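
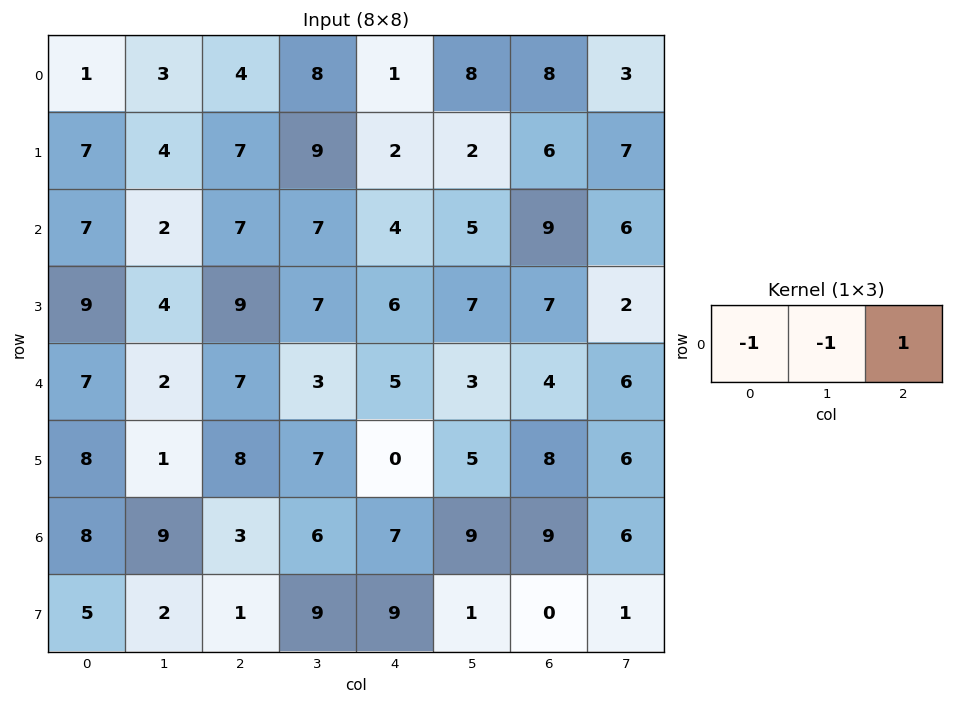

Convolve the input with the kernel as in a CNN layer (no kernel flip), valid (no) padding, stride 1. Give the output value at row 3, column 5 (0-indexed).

The receptive field on the input at this output position is [7 7 2]. Elementwise product with the kernel and sum: 7·-1 + 7·-1 + 2·1.

-12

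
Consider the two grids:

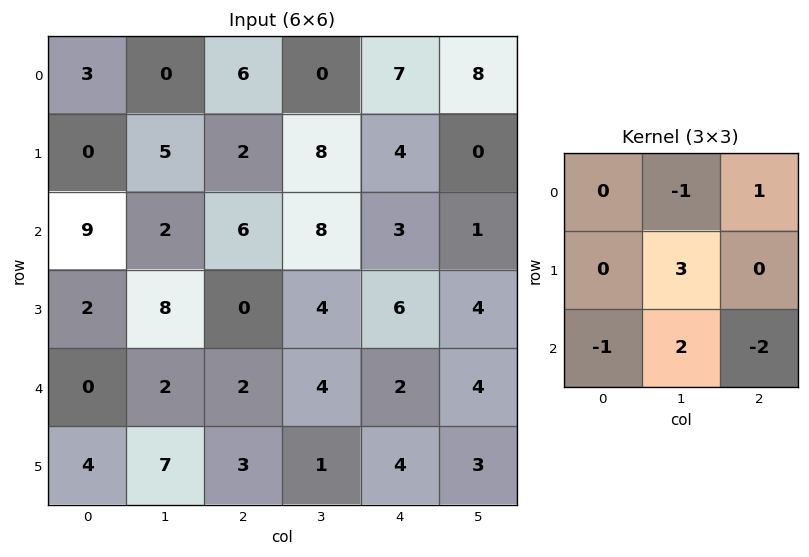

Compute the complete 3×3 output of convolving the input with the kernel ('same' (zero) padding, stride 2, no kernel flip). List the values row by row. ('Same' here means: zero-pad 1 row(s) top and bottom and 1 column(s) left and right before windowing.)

-1 1 21
20 8 5
0 7 5

Output[0,0]: The receptive field on the zero-padded input at this output position is [0 0 0 / 0 3 0 / 0 0 5]. Elementwise product with the kernel and sum: 0·-1 + 0·1 + 3·3 + 0·-1 + 0·2 + 5·-2.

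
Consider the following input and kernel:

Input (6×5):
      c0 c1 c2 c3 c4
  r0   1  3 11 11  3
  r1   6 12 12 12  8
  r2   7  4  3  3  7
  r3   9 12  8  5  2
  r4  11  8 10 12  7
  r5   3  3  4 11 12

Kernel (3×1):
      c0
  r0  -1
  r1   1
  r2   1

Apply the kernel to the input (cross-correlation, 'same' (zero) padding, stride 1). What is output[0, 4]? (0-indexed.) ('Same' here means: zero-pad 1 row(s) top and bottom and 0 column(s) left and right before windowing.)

11

The receptive field on the zero-padded input at this output position is [0 / 3 / 8]. Elementwise product with the kernel and sum: 0·-1 + 3·1 + 8·1.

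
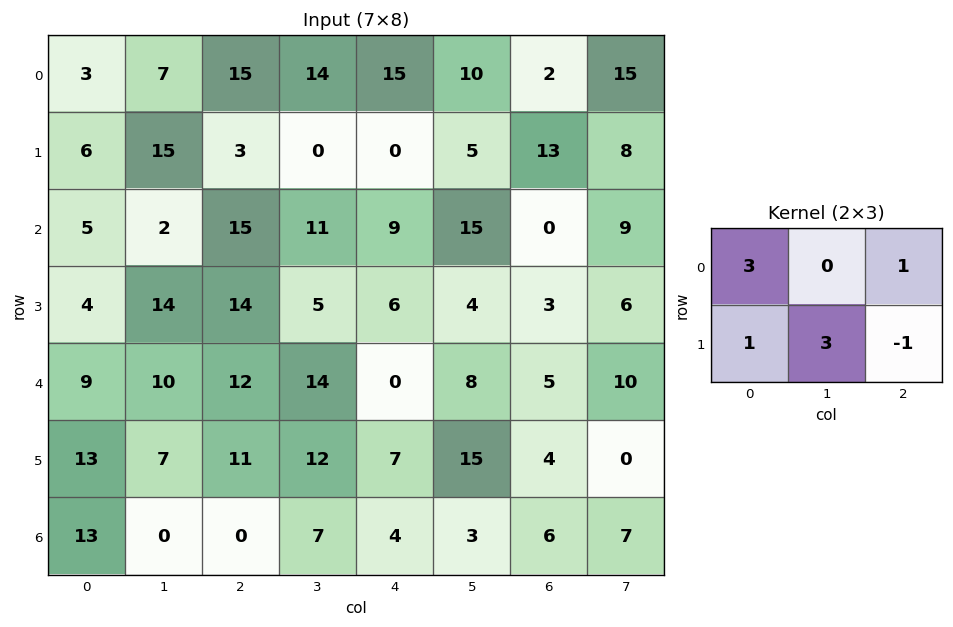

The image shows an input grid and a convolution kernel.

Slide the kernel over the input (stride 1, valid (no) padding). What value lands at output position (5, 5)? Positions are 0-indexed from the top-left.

The receptive field on the input at this output position is [15 4 0 / 3 6 7]. Elementwise product with the kernel and sum: 15·3 + 0·1 + 3·1 + 6·3 + 7·-1.

59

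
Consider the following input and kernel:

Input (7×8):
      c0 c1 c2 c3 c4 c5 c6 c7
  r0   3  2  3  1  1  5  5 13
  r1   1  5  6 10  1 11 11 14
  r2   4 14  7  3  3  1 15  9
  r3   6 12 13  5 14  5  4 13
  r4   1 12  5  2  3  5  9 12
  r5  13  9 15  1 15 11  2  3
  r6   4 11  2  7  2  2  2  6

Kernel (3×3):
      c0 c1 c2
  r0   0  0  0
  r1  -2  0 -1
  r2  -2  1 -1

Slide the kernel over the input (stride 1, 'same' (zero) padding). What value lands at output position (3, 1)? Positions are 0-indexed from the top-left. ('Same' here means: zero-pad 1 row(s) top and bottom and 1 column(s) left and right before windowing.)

-20

The receptive field on the zero-padded input at this output position is [4 14 7 / 6 12 13 / 1 12 5]. Elementwise product with the kernel and sum: 6·-2 + 13·-1 + 1·-2 + 12·1 + 5·-1.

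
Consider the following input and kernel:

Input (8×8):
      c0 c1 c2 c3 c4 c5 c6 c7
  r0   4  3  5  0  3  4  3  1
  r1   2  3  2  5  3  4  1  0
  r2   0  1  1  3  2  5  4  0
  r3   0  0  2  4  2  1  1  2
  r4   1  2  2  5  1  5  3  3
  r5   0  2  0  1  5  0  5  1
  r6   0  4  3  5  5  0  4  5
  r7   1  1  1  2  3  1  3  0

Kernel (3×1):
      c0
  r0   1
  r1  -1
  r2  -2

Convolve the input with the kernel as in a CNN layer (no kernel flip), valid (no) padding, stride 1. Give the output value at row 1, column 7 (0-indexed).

The receptive field on the input at this output position is [0 / 0 / 2]. Elementwise product with the kernel and sum: 0·1 + 0·-1 + 2·-2.

-4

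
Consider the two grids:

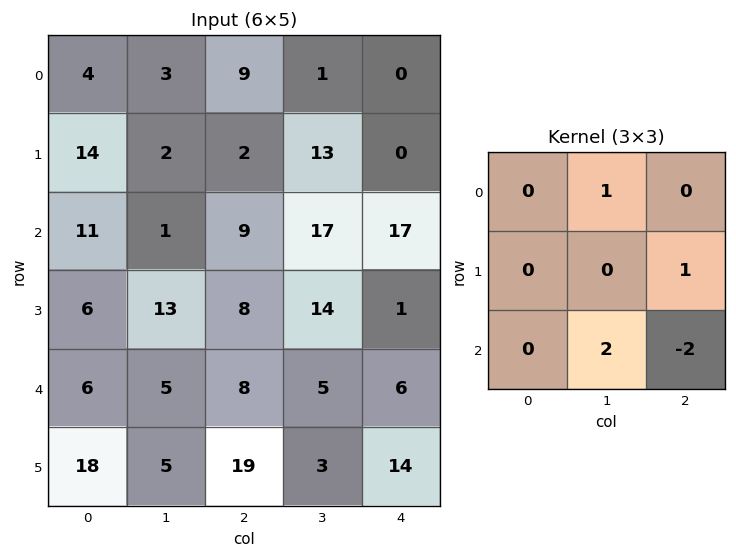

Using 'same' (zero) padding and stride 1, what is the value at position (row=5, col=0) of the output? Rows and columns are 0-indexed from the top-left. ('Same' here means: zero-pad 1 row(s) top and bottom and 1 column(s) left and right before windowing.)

The receptive field on the zero-padded input at this output position is [0 6 5 / 0 18 5 / 0 0 0]. Elementwise product with the kernel and sum: 6·1 + 5·1 + 0·2 + 0·-2.

11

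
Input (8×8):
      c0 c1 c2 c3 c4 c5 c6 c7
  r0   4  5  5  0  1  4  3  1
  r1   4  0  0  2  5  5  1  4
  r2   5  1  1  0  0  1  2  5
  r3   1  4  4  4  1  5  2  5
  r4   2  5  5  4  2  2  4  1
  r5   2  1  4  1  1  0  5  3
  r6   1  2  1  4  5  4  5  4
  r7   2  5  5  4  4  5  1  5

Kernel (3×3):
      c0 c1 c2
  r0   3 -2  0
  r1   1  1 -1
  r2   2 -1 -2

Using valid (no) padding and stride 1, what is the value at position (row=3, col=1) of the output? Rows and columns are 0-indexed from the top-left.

The receptive field on the input at this output position is [4 4 4 / 5 5 4 / 1 4 1]. Elementwise product with the kernel and sum: 4·3 + 4·-2 + 5·1 + 5·1 + 4·-1 + 1·2 + 4·-1 + 1·-2.

6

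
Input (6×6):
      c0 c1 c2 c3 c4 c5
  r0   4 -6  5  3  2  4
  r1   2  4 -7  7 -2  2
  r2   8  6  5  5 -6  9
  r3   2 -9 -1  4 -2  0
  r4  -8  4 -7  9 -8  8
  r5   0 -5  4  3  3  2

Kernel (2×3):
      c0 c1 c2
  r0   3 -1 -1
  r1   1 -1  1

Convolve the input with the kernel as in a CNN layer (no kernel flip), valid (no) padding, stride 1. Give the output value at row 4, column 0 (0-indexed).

-12

The receptive field on the input at this output position is [-8 4 -7 / 0 -5 4]. Elementwise product with the kernel and sum: -8·3 + 4·-1 + -7·-1 + 0·1 + -5·-1 + 4·1.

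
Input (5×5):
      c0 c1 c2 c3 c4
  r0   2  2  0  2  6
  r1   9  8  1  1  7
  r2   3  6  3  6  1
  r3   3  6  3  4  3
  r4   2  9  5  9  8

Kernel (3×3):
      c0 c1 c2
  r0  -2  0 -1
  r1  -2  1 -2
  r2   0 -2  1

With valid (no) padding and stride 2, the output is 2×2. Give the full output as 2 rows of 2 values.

-25 -32
-28 -25

Output[0,0]: The receptive field on the input at this output position is [2 2 0 / 9 8 1 / 3 6 3]. Elementwise product with the kernel and sum: 2·-2 + 0·-1 + 9·-2 + 8·1 + 1·-2 + 6·-2 + 3·1.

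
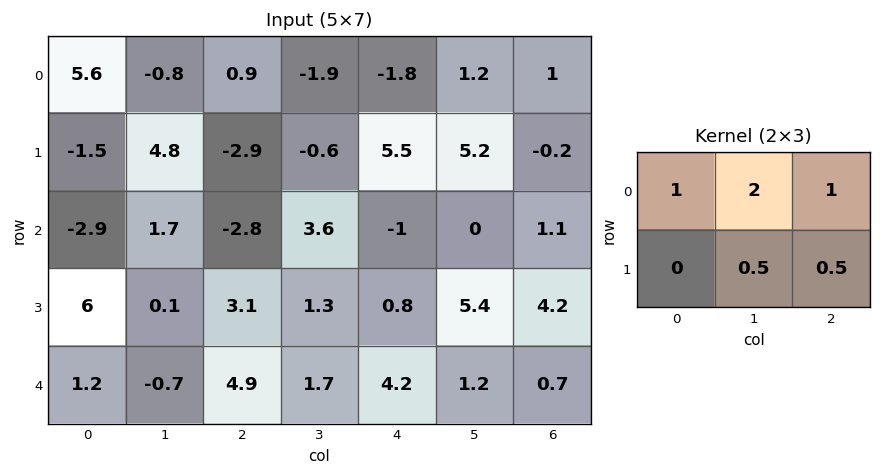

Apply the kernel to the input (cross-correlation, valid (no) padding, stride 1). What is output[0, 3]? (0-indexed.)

The receptive field on the input at this output position is [-1.9 -1.8 1.2 / -0.6 5.5 5.2]. Elementwise product with the kernel and sum: -1.9·1 + -1.8·2 + 1.2·1 + 5.5·0.5 + 5.2·0.5.

1.05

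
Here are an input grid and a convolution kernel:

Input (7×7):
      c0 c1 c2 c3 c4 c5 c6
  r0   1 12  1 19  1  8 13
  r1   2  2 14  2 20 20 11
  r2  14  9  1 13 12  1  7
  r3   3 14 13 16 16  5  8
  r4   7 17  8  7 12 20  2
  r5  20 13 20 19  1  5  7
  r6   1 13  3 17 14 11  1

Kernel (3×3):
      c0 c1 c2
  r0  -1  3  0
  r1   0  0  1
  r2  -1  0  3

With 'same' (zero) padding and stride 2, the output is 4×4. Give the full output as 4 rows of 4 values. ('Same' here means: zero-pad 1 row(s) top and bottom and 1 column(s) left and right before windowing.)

Output[0,0]: The receptive field on the zero-padded input at this output position is [0 0 0 / 0 1 12 / 0 2 2]. Elementwise product with the kernel and sum: 0·-1 + 0·3 + 12·1 + 0·-1 + 2·3.

18 23 66 -20
57 87 58 8
65 76 48 14
73 64 -5 16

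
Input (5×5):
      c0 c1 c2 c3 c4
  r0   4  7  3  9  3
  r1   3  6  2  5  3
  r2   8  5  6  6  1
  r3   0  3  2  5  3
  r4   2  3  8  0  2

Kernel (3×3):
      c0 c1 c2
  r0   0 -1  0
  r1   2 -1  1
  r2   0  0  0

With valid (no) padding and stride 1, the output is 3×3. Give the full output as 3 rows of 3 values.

-5 12 -7
11 8 2
-6 3 -4

Output[0,0]: The receptive field on the input at this output position is [4 7 3 / 3 6 2 / 8 5 6]. Elementwise product with the kernel and sum: 7·-1 + 3·2 + 6·-1 + 2·1.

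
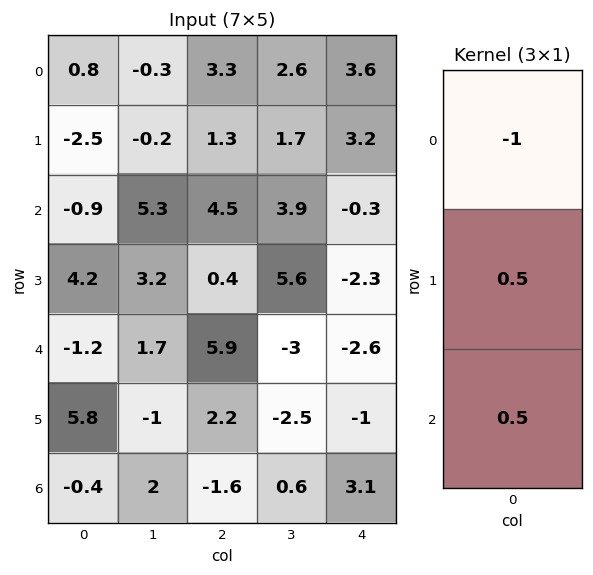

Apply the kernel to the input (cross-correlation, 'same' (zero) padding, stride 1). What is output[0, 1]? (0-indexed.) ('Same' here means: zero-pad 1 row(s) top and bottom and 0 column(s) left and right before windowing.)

The receptive field on the zero-padded input at this output position is [0 / -0.3 / -0.2]. Elementwise product with the kernel and sum: 0·-1 + -0.3·0.5 + -0.2·0.5.

-0.25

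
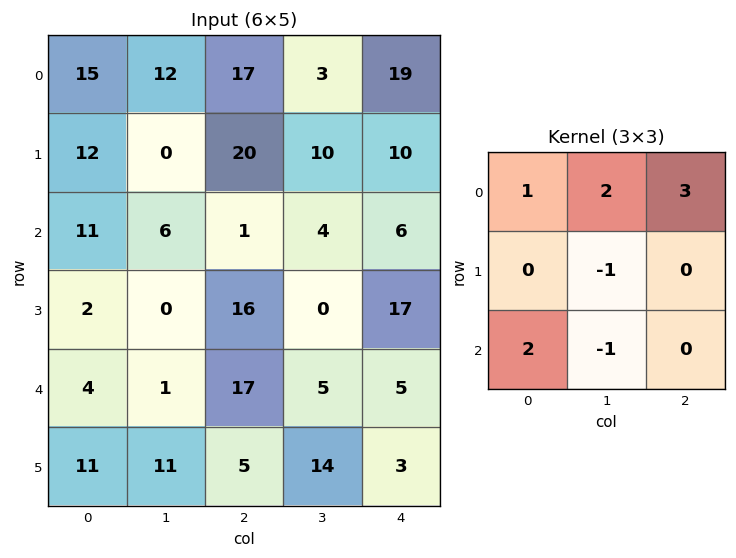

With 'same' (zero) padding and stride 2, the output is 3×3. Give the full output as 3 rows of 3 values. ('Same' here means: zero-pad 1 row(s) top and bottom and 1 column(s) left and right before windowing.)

-27 -37 -9
11 53 7
-11 32 54

Output[0,0]: The receptive field on the zero-padded input at this output position is [0 0 0 / 0 15 12 / 0 12 0]. Elementwise product with the kernel and sum: 0·1 + 0·2 + 0·3 + 15·-1 + 0·2 + 12·-1.
Output[0,1]: The receptive field on the zero-padded input at this output position is [0 0 0 / 12 17 3 / 0 20 10]. Elementwise product with the kernel and sum: 0·1 + 0·2 + 0·3 + 17·-1 + 0·2 + 20·-1.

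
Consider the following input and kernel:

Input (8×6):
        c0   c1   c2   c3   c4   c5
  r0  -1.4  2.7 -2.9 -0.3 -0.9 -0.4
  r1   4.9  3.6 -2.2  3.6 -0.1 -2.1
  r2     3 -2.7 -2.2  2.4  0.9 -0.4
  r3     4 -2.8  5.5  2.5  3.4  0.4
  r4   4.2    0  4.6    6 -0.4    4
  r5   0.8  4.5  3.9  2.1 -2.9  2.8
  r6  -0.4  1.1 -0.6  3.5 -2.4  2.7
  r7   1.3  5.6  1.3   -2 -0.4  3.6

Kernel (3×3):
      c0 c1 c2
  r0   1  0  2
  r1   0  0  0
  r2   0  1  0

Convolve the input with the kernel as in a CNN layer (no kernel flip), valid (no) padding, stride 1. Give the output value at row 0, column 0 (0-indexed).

The receptive field on the input at this output position is [-1.4 2.7 -2.9 / 4.9 3.6 -2.2 / 3 -2.7 -2.2]. Elementwise product with the kernel and sum: -1.4·1 + -2.9·2 + -2.7·1.

-9.9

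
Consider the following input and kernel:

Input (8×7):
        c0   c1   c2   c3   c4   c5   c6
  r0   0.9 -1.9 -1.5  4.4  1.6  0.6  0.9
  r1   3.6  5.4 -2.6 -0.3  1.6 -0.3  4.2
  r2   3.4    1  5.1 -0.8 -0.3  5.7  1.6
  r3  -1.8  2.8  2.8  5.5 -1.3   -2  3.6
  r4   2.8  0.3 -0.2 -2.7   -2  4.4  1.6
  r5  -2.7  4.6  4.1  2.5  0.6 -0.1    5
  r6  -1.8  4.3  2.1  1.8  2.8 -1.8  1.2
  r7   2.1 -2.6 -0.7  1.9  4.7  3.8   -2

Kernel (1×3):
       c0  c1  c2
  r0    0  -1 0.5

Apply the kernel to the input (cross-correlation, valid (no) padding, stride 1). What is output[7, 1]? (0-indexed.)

The receptive field on the input at this output position is [-2.6 -0.7 1.9]. Elementwise product with the kernel and sum: -0.7·-1 + 1.9·0.5.

1.65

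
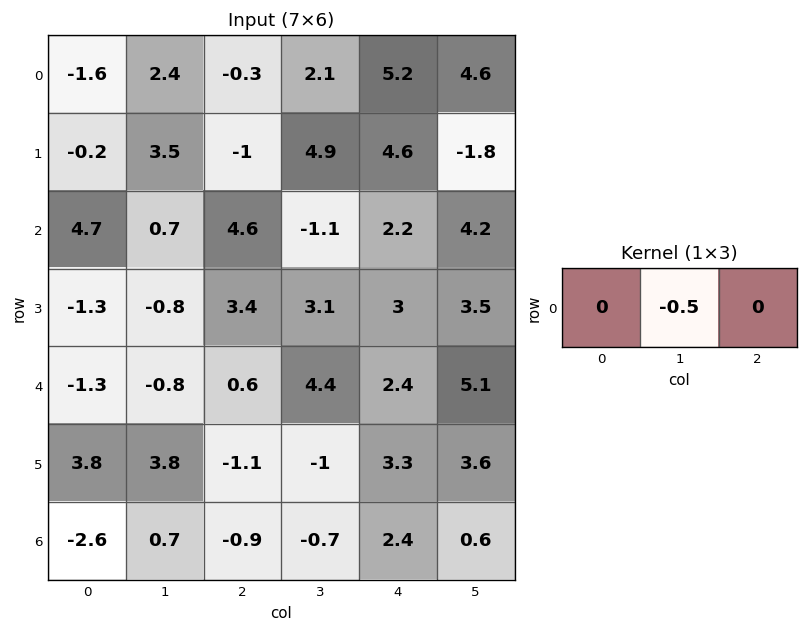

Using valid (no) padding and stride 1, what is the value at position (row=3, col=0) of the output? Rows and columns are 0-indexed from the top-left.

The receptive field on the input at this output position is [-1.3 -0.8 3.4]. Elementwise product with the kernel and sum: -0.8·-0.5.

0.4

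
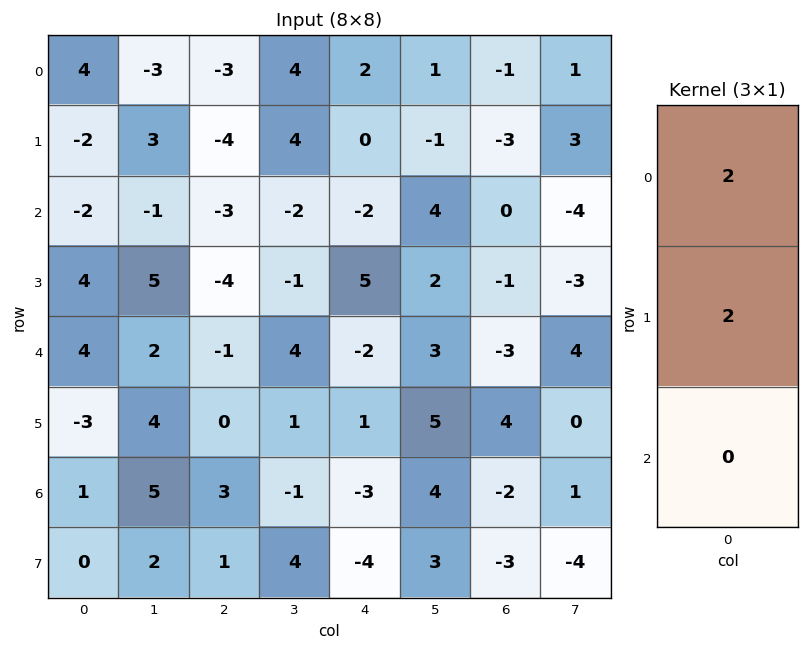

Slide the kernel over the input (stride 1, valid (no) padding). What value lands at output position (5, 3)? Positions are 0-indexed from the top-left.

0

The receptive field on the input at this output position is [1 / -1 / 4]. Elementwise product with the kernel and sum: 1·2 + -1·2.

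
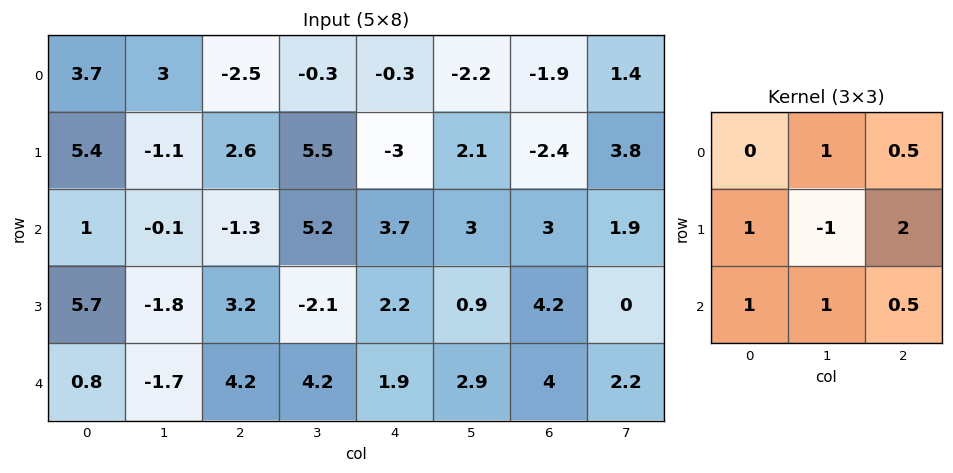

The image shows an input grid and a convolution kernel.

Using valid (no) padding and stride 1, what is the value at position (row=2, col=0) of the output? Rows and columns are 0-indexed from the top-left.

The receptive field on the input at this output position is [1 -0.1 -1.3 / 5.7 -1.8 3.2 / 0.8 -1.7 4.2]. Elementwise product with the kernel and sum: -0.1·1 + -1.3·0.5 + 5.7·1 + -1.8·-1 + 3.2·2 + 0.8·1 + -1.7·1 + 4.2·0.5.

14.35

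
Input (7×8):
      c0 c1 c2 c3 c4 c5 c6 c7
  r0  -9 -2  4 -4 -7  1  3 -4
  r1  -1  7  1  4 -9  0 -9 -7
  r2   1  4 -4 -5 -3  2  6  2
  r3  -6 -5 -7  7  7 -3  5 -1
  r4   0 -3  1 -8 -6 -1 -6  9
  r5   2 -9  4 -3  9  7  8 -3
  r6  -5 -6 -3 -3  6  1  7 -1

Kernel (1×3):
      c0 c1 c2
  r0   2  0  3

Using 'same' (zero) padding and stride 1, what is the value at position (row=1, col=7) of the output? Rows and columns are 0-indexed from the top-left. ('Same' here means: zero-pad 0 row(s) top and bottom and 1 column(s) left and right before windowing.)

The receptive field on the zero-padded input at this output position is [-9 -7 0]. Elementwise product with the kernel and sum: -9·2 + 0·3.

-18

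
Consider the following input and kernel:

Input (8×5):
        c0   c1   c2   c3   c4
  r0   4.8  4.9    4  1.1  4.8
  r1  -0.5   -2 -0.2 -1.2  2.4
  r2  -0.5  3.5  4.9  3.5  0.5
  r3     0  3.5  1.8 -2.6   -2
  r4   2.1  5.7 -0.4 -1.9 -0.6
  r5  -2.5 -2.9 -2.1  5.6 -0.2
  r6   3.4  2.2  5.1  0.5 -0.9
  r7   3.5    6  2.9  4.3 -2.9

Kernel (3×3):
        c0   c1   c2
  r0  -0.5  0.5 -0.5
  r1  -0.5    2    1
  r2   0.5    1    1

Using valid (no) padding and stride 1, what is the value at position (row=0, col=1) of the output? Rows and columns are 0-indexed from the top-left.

8.55

The receptive field on the input at this output position is [4.9 4 1.1 / -2 -0.2 -1.2 / 3.5 4.9 3.5]. Elementwise product with the kernel and sum: 4.9·-0.5 + 4·0.5 + 1.1·-0.5 + -2·-0.5 + -0.2·2 + -1.2·1 + 3.5·0.5 + 4.9·1 + 3.5·1.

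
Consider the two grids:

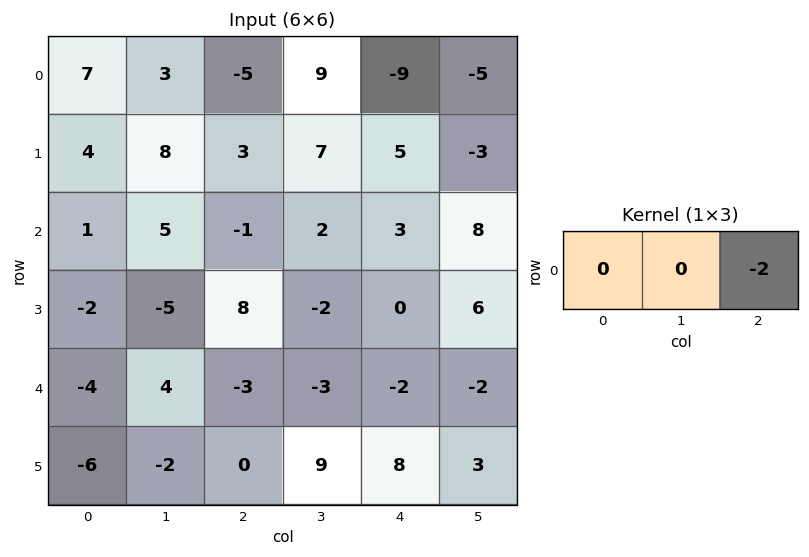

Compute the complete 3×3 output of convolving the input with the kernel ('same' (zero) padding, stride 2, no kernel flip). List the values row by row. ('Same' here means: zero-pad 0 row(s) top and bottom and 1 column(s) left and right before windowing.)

-6 -18 10
-10 -4 -16
-8 6 4

Output[0,0]: The receptive field on the zero-padded input at this output position is [0 7 3]. Elementwise product with the kernel and sum: 3·-2.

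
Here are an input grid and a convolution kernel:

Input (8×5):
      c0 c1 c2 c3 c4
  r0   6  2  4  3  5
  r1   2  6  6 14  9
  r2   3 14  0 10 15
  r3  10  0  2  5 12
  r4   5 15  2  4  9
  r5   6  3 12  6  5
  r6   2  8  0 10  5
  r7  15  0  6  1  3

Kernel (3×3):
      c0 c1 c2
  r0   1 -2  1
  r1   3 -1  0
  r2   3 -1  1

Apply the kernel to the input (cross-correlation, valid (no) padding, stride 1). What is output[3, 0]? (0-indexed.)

The receptive field on the input at this output position is [10 0 2 / 5 15 2 / 6 3 12]. Elementwise product with the kernel and sum: 10·1 + 0·-2 + 2·1 + 5·3 + 15·-1 + 6·3 + 3·-1 + 12·1.

39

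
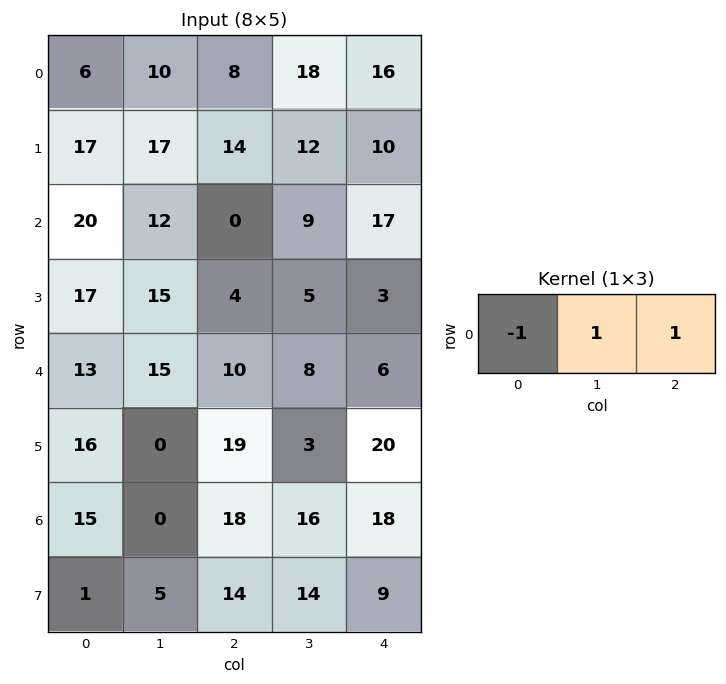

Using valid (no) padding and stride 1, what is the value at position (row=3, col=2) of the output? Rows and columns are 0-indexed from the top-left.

The receptive field on the input at this output position is [4 5 3]. Elementwise product with the kernel and sum: 4·-1 + 5·1 + 3·1.

4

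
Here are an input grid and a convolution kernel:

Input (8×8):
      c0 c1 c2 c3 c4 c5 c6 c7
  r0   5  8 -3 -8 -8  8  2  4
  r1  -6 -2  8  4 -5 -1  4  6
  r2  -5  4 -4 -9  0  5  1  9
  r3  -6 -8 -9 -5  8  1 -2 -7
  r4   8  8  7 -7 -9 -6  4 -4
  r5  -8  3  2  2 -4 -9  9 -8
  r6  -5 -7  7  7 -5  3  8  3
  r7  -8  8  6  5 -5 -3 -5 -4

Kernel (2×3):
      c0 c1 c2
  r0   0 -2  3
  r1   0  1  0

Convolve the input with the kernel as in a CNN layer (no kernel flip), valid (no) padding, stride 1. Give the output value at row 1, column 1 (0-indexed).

-8

The receptive field on the input at this output position is [-2 8 4 / 4 -4 -9]. Elementwise product with the kernel and sum: 8·-2 + 4·3 + -4·1.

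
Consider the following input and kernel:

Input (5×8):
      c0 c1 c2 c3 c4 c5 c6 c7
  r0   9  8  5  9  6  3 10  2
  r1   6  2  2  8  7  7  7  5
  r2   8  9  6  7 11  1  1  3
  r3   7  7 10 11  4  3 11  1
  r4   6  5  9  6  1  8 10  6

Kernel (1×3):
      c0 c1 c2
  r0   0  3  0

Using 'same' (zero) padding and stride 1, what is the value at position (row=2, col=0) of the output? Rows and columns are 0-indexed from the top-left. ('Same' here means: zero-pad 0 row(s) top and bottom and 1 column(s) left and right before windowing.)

24

The receptive field on the zero-padded input at this output position is [0 8 9]. Elementwise product with the kernel and sum: 8·3.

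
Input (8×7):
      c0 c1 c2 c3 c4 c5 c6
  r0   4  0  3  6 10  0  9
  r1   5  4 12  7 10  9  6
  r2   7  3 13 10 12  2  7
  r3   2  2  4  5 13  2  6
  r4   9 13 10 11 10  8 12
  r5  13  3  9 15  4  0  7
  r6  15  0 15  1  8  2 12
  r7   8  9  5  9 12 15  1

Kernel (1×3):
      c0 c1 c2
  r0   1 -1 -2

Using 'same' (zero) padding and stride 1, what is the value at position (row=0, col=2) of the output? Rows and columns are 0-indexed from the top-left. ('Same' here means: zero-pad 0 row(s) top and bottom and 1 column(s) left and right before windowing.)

The receptive field on the zero-padded input at this output position is [0 3 6]. Elementwise product with the kernel and sum: 0·1 + 3·-1 + 6·-2.

-15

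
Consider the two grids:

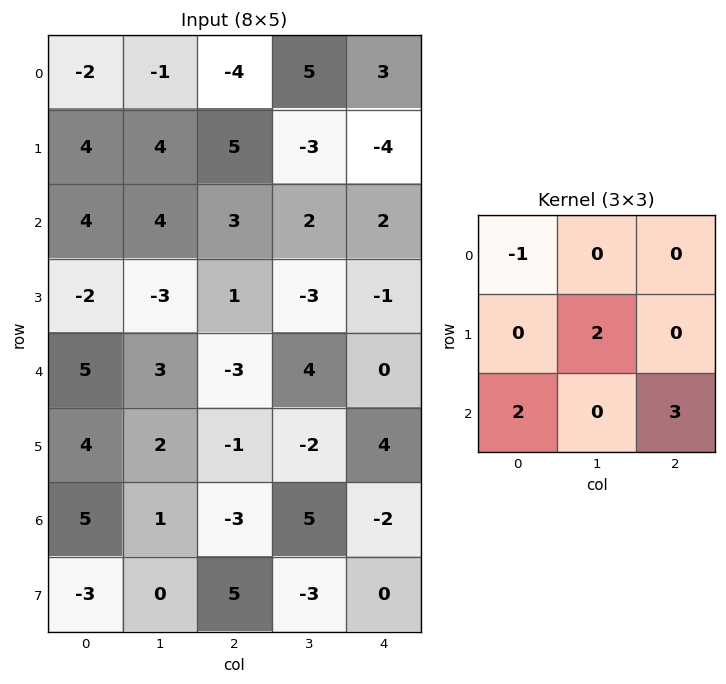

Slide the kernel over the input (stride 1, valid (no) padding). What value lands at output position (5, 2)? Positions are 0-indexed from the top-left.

21

The receptive field on the input at this output position is [-1 -2 4 / -3 5 -2 / 5 -3 0]. Elementwise product with the kernel and sum: -1·-1 + 5·2 + 5·2 + 0·3.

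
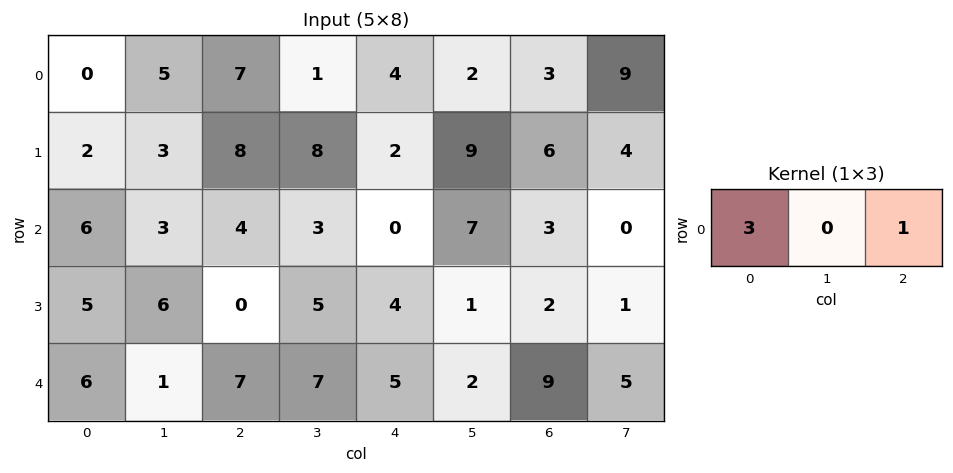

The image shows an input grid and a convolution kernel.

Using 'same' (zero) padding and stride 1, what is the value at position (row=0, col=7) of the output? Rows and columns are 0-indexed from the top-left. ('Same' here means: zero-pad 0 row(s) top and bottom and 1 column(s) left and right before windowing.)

9

The receptive field on the zero-padded input at this output position is [3 9 0]. Elementwise product with the kernel and sum: 3·3 + 0·1.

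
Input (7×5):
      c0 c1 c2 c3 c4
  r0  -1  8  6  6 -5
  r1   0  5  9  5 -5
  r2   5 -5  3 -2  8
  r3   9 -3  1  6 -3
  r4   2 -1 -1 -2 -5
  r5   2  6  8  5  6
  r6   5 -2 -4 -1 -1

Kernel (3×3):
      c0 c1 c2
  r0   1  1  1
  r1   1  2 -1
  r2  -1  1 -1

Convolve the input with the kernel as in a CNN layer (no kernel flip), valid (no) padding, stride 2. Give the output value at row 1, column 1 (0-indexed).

29

The receptive field on the input at this output position is [3 -2 8 / 1 6 -3 / -1 -2 -5]. Elementwise product with the kernel and sum: 3·1 + -2·1 + 8·1 + 1·1 + 6·2 + -3·-1 + -1·-1 + -2·1 + -5·-1.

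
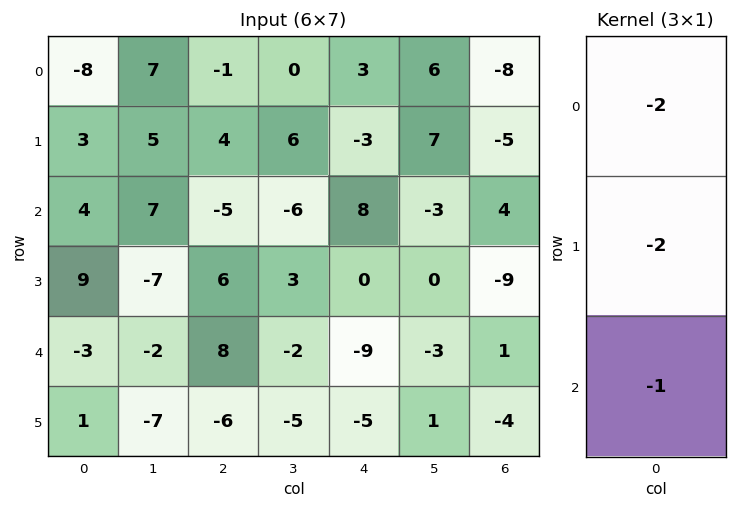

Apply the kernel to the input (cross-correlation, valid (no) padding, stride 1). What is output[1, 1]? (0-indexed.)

-17

The receptive field on the input at this output position is [5 / 7 / -7]. Elementwise product with the kernel and sum: 5·-2 + 7·-2 + -7·-1.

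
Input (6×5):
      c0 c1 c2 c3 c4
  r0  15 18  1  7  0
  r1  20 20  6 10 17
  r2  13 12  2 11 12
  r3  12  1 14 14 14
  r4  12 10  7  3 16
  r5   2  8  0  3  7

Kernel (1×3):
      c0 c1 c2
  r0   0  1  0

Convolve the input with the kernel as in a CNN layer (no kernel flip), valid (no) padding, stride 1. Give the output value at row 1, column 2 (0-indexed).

The receptive field on the input at this output position is [6 10 17]. Elementwise product with the kernel and sum: 10·1.

10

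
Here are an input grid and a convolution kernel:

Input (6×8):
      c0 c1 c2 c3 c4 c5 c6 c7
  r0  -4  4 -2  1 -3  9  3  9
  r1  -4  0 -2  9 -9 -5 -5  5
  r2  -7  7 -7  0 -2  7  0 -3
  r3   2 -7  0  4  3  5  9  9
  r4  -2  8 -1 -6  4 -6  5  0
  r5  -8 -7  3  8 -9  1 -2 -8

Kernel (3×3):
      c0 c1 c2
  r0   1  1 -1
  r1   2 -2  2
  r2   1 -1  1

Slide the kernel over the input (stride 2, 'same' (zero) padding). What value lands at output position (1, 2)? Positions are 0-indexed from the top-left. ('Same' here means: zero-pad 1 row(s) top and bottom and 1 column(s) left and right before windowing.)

The receptive field on the zero-padded input at this output position is [9 -9 -5 / 0 -2 7 / 4 3 5]. Elementwise product with the kernel and sum: 9·1 + -9·1 + -5·-1 + 0·2 + -2·-2 + 7·2 + 4·1 + 3·-1 + 5·1.

29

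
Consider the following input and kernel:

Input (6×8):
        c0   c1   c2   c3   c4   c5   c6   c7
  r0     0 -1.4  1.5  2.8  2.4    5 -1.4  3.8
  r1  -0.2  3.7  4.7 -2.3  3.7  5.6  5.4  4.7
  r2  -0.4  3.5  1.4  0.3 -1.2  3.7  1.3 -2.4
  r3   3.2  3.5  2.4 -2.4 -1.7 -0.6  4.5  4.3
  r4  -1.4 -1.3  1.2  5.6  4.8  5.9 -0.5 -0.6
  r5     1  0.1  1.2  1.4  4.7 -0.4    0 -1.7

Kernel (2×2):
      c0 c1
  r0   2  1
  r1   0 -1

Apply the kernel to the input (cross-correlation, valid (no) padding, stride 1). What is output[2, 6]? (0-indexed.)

The receptive field on the input at this output position is [1.3 -2.4 / 4.5 4.3]. Elementwise product with the kernel and sum: 1.3·2 + -2.4·1 + 4.3·-1.

-4.1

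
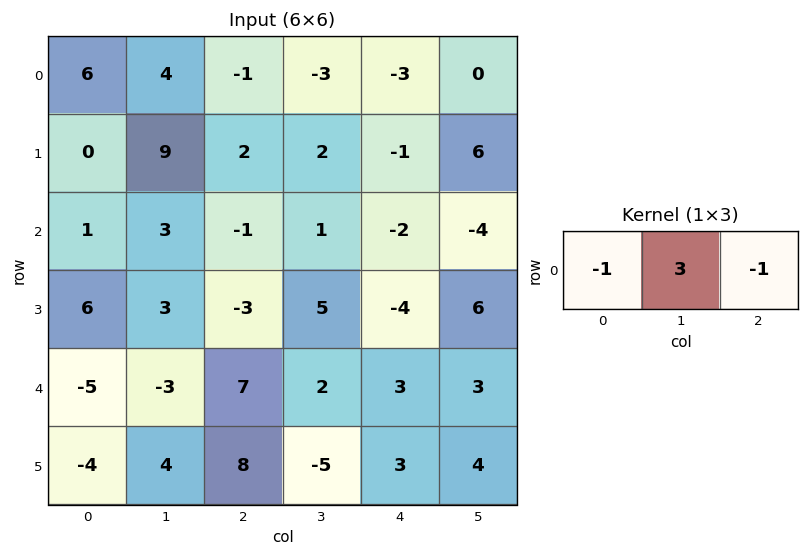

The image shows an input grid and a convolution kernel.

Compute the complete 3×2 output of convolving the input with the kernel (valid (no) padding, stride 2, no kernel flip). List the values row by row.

7 -5
9 6
-11 -4

Output[0,0]: The receptive field on the input at this output position is [6 4 -1]. Elementwise product with the kernel and sum: 6·-1 + 4·3 + -1·-1.
Output[0,1]: The receptive field on the input at this output position is [-1 -3 -3]. Elementwise product with the kernel and sum: -1·-1 + -3·3 + -3·-1.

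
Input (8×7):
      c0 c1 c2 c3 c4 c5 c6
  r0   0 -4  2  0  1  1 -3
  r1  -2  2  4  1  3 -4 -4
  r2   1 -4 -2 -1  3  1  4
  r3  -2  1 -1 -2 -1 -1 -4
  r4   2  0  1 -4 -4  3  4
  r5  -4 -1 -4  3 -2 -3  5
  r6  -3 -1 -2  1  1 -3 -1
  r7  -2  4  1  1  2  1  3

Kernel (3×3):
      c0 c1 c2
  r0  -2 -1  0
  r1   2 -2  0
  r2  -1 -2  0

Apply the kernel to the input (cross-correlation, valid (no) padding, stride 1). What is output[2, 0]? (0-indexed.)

-6

The receptive field on the input at this output position is [1 -4 -2 / -2 1 -1 / 2 0 1]. Elementwise product with the kernel and sum: 1·-2 + -4·-1 + -2·2 + 1·-2 + 2·-1 + 0·-2.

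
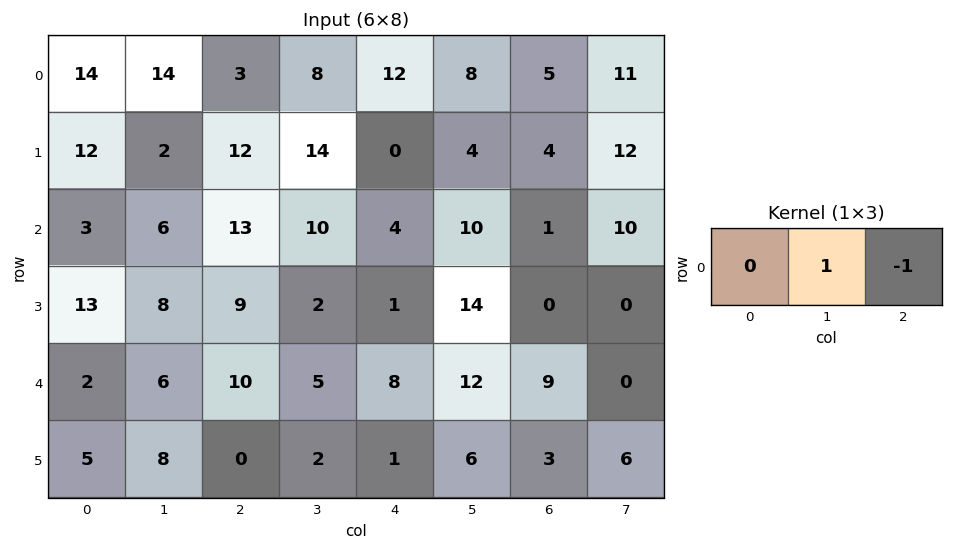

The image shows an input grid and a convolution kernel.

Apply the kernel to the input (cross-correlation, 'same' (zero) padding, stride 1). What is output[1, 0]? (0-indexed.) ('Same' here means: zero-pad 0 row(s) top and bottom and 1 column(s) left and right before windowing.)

The receptive field on the zero-padded input at this output position is [0 12 2]. Elementwise product with the kernel and sum: 12·1 + 2·-1.

10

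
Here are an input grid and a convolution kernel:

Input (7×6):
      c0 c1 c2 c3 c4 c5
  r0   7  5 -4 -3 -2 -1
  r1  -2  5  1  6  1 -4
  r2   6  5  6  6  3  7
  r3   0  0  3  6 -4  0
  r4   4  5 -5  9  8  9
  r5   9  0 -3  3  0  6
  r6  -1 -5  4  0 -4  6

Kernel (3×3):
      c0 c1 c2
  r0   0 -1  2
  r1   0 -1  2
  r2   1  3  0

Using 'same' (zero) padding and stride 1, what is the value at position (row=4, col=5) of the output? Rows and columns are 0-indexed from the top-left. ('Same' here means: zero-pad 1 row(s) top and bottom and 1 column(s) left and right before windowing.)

The receptive field on the zero-padded input at this output position is [-4 0 0 / 8 9 0 / 0 6 0]. Elementwise product with the kernel and sum: 0·-1 + 0·2 + 9·-1 + 0·2 + 0·1 + 6·3.

9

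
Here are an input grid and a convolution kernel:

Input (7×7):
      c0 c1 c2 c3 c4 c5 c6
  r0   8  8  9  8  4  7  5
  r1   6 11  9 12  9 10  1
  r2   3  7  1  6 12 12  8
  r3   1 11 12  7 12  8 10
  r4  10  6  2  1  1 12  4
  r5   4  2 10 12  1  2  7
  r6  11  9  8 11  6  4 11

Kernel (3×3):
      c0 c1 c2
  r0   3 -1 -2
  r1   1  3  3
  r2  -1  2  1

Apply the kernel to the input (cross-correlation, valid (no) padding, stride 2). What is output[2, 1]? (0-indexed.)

72

The receptive field on the input at this output position is [2 1 1 / 10 12 1 / 8 11 6]. Elementwise product with the kernel and sum: 2·3 + 1·-1 + 1·-2 + 10·1 + 12·3 + 1·3 + 8·-1 + 11·2 + 6·1.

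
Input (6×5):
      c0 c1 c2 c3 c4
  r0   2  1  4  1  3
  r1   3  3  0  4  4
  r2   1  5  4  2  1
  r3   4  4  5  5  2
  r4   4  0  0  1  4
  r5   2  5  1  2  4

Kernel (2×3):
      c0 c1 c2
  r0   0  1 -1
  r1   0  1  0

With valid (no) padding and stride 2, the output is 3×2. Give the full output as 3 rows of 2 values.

0 2
5 6
5 -1

Output[0,0]: The receptive field on the input at this output position is [2 1 4 / 3 3 0]. Elementwise product with the kernel and sum: 1·1 + 4·-1 + 3·1.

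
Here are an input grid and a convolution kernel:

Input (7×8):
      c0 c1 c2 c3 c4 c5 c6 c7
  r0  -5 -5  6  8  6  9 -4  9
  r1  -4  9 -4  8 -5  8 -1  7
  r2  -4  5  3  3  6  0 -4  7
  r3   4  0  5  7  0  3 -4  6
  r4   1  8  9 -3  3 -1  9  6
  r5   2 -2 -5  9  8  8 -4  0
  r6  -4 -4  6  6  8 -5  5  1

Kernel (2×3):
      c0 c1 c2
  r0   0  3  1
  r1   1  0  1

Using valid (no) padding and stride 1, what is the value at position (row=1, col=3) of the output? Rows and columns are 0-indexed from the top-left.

-4

The receptive field on the input at this output position is [8 -5 8 / 3 6 0]. Elementwise product with the kernel and sum: -5·3 + 8·1 + 3·1 + 0·1.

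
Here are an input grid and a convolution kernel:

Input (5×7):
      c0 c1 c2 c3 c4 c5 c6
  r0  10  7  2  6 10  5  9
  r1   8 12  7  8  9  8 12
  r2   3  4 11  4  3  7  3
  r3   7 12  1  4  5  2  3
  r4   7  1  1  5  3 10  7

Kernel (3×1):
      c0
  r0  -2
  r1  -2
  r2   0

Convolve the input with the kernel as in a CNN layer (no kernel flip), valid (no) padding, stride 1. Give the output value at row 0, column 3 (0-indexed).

The receptive field on the input at this output position is [6 / 8 / 4]. Elementwise product with the kernel and sum: 6·-2 + 8·-2.

-28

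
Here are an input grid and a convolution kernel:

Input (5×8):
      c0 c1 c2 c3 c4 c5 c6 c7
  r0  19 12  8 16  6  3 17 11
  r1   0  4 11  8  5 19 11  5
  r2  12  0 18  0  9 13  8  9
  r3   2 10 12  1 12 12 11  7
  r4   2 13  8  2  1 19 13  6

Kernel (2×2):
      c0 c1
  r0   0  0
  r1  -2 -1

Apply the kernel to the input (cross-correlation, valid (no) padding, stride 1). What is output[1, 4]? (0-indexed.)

-31

The receptive field on the input at this output position is [5 19 / 9 13]. Elementwise product with the kernel and sum: 9·-2 + 13·-1.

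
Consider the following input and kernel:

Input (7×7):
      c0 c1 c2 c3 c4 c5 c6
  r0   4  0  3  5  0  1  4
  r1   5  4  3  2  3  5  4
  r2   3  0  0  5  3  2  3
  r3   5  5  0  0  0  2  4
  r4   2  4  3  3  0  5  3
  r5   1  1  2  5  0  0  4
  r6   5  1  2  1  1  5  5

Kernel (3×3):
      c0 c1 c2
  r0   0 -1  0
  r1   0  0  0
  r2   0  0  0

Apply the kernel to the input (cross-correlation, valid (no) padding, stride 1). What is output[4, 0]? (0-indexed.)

The receptive field on the input at this output position is [2 4 3 / 1 1 2 / 5 1 2]. Elementwise product with the kernel and sum: 4·-1.

-4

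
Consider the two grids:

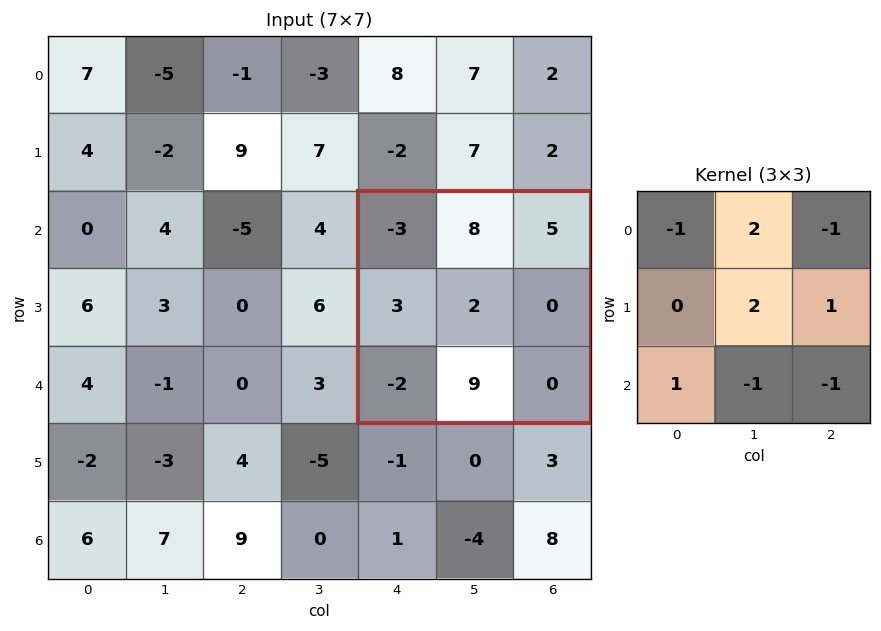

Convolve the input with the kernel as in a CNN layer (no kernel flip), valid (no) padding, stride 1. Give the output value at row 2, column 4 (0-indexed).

7

The receptive field on the input at this output position is [-3 8 5 / 3 2 0 / -2 9 0]. Elementwise product with the kernel and sum: -3·-1 + 8·2 + 5·-1 + 2·2 + 0·1 + -2·1 + 9·-1 + 0·-1.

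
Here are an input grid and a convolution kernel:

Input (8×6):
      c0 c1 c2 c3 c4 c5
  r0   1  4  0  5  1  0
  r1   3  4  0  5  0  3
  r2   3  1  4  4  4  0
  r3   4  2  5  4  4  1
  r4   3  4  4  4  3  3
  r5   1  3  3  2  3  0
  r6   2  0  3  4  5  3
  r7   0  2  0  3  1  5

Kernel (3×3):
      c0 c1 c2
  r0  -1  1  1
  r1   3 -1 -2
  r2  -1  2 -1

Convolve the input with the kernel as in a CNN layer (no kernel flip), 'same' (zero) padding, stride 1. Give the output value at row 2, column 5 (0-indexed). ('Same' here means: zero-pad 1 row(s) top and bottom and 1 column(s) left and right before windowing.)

The receptive field on the zero-padded input at this output position is [0 3 0 / 4 0 0 / 4 1 0]. Elementwise product with the kernel and sum: 0·-1 + 3·1 + 0·1 + 4·3 + 0·-1 + 0·-2 + 4·-1 + 1·2 + 0·-1.

13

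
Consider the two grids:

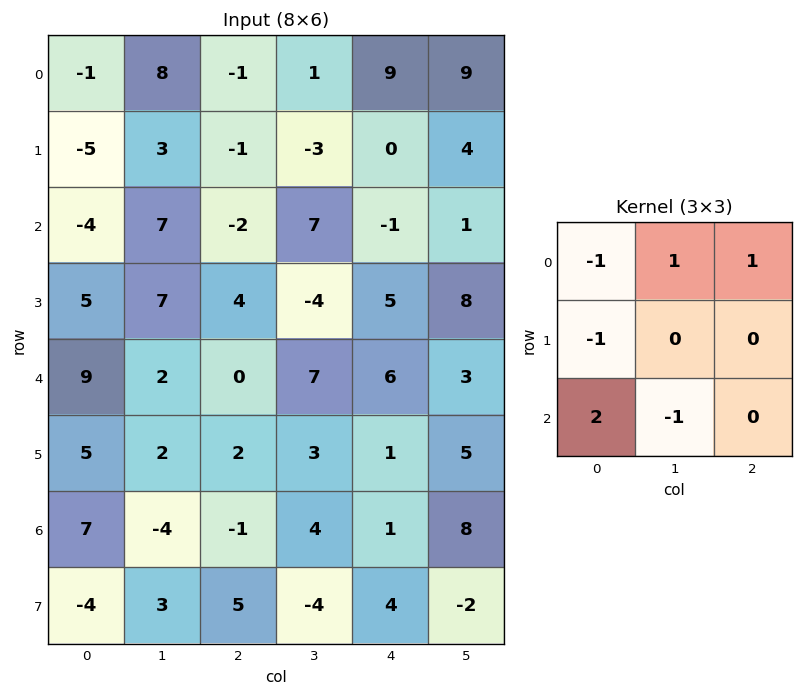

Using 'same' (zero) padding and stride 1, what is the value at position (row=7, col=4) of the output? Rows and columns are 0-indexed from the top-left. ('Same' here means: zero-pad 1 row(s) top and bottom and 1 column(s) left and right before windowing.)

9

The receptive field on the zero-padded input at this output position is [4 1 8 / -4 4 -2 / 0 0 0]. Elementwise product with the kernel and sum: 4·-1 + 1·1 + 8·1 + -4·-1 + 0·2 + 0·-1.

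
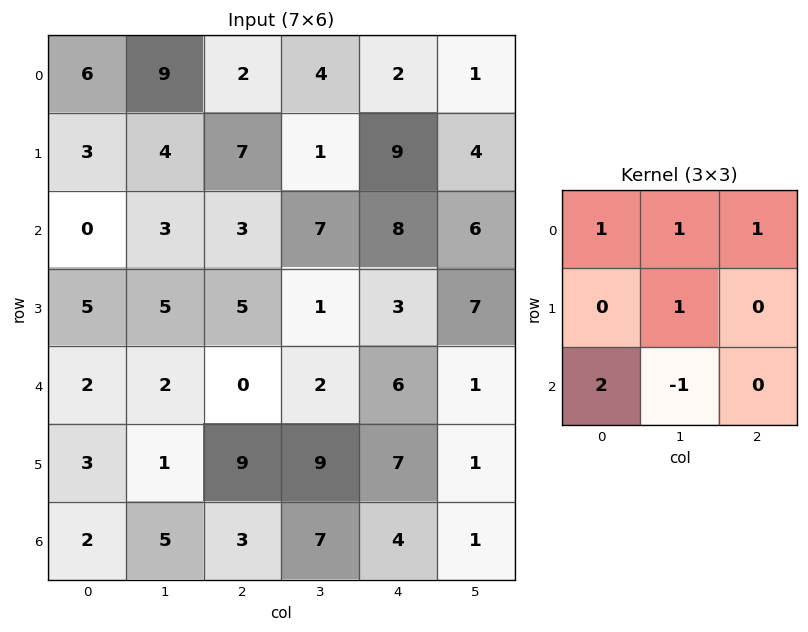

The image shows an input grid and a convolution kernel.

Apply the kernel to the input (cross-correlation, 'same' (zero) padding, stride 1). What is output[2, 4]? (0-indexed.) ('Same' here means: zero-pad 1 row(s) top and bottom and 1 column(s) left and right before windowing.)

21

The receptive field on the zero-padded input at this output position is [1 9 4 / 7 8 6 / 1 3 7]. Elementwise product with the kernel and sum: 1·1 + 9·1 + 4·1 + 8·1 + 1·2 + 3·-1.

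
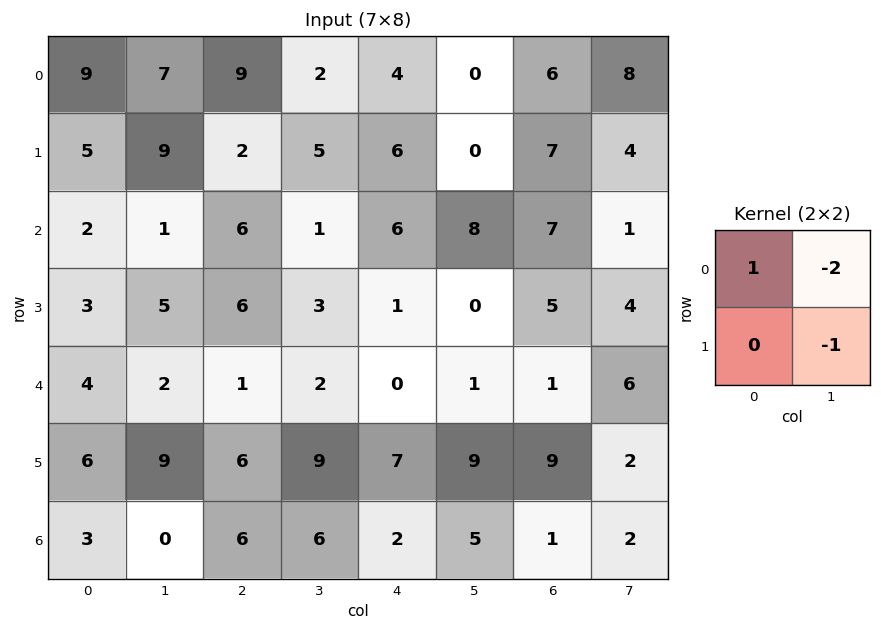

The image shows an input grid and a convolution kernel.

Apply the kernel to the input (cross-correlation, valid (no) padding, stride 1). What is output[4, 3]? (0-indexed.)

The receptive field on the input at this output position is [2 0 / 9 7]. Elementwise product with the kernel and sum: 2·1 + 0·-2 + 7·-1.

-5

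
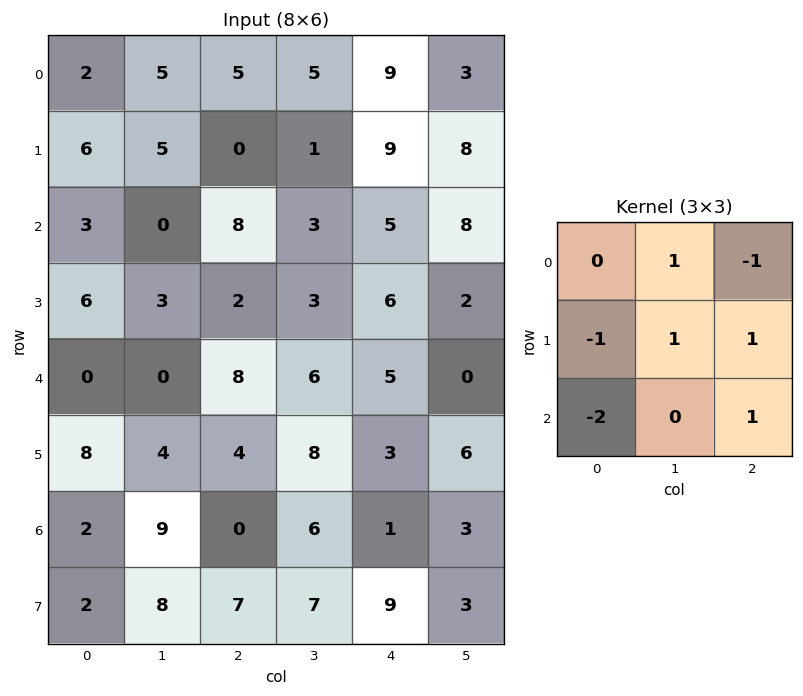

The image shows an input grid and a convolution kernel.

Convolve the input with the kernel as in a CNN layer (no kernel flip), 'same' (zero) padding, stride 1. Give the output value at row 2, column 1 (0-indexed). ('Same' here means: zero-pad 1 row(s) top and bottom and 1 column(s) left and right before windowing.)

0

The receptive field on the zero-padded input at this output position is [6 5 0 / 3 0 8 / 6 3 2]. Elementwise product with the kernel and sum: 5·1 + 0·-1 + 3·-1 + 0·1 + 8·1 + 6·-2 + 2·1.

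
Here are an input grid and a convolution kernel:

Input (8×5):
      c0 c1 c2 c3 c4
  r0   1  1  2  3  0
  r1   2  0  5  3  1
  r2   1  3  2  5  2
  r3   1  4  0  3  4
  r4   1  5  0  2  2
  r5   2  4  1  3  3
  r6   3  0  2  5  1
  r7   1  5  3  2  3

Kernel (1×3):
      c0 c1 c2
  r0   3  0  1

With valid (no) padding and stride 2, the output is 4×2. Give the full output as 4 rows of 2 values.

Output[0,0]: The receptive field on the input at this output position is [1 1 2]. Elementwise product with the kernel and sum: 1·3 + 2·1.

5 6
5 8
3 2
11 7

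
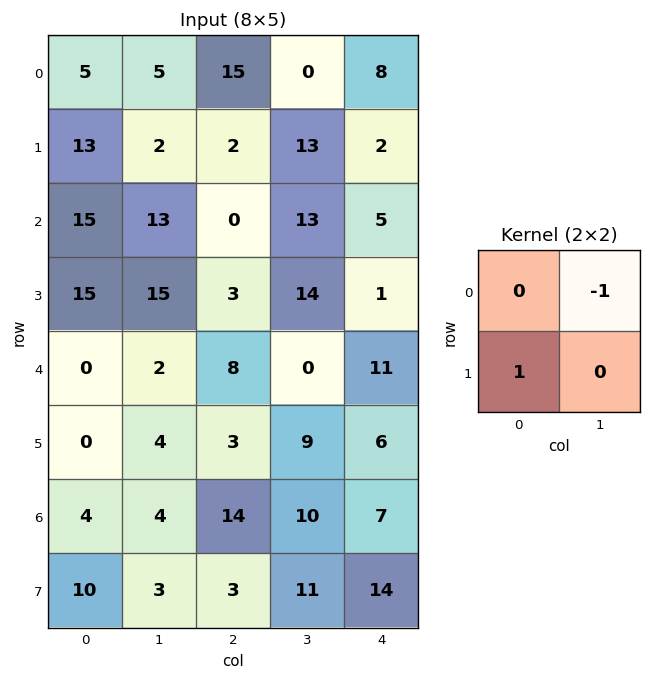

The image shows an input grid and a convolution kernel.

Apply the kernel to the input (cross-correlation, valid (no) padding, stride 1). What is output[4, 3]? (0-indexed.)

The receptive field on the input at this output position is [0 11 / 9 6]. Elementwise product with the kernel and sum: 11·-1 + 9·1.

-2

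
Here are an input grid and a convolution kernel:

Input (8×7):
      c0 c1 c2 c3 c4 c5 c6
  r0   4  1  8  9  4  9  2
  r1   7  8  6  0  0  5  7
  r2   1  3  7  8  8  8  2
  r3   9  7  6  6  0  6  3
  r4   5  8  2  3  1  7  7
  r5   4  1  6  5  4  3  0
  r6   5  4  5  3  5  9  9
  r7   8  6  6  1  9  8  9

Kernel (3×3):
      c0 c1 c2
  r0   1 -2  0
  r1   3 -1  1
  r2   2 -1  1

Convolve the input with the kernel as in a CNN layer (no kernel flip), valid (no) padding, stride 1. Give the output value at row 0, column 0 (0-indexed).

27

The receptive field on the input at this output position is [4 1 8 / 7 8 6 / 1 3 7]. Elementwise product with the kernel and sum: 4·1 + 1·-2 + 7·3 + 8·-1 + 6·1 + 1·2 + 3·-1 + 7·1.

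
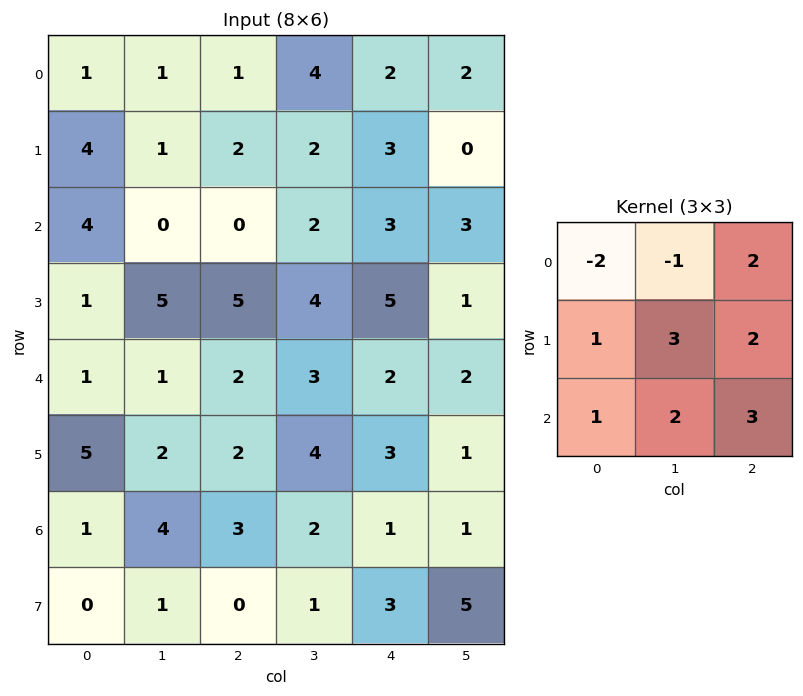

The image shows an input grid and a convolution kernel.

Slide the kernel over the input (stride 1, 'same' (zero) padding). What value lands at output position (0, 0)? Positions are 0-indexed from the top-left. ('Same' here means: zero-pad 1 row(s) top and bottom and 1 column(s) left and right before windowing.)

The receptive field on the zero-padded input at this output position is [0 0 0 / 0 1 1 / 0 4 1]. Elementwise product with the kernel and sum: 0·-2 + 0·-1 + 0·2 + 0·1 + 1·3 + 1·2 + 0·1 + 4·2 + 1·3.

16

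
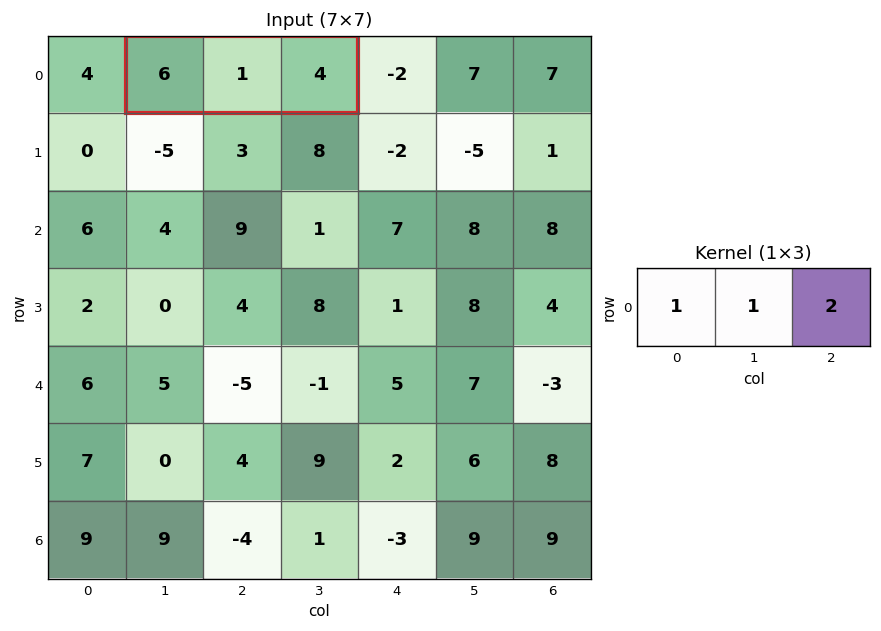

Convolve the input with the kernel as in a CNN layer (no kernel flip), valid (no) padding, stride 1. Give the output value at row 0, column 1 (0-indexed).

15

The receptive field on the input at this output position is [6 1 4]. Elementwise product with the kernel and sum: 6·1 + 1·1 + 4·2.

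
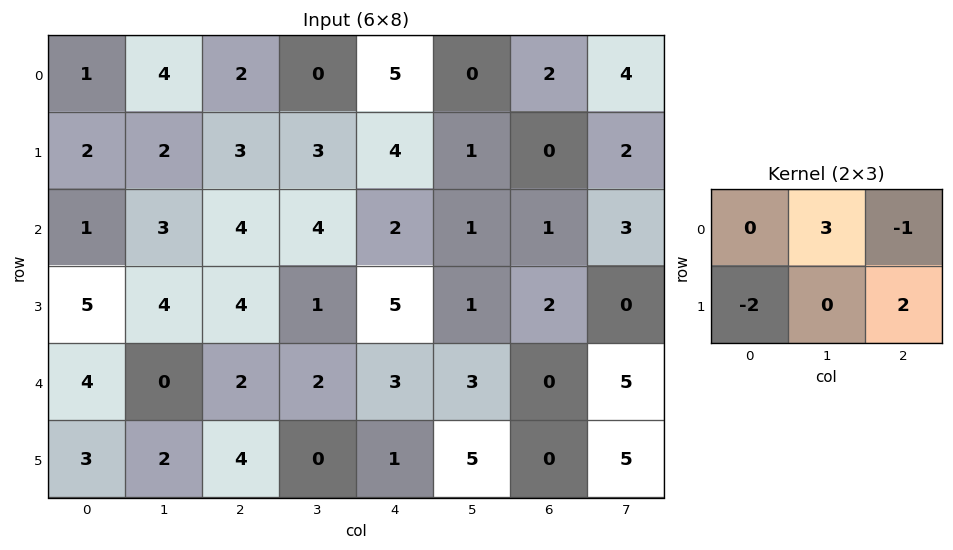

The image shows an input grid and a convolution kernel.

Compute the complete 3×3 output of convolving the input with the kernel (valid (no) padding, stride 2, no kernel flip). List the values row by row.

Output[0,0]: The receptive field on the input at this output position is [1 4 2 / 2 2 3]. Elementwise product with the kernel and sum: 4·3 + 2·-1 + 2·-2 + 3·2.

12 -3 -10
3 12 -4
0 -3 7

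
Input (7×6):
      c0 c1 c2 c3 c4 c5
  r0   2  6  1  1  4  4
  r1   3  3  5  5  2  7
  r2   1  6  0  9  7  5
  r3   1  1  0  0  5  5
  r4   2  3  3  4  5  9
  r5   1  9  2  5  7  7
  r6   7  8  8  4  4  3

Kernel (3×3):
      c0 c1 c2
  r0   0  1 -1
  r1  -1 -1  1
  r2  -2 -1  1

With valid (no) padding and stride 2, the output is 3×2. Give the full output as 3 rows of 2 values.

Output[0,0]: The receptive field on the input at this output position is [2 6 1 / 3 3 5 / 1 6 0]. Elementwise product with the kernel and sum: 6·1 + 1·-1 + 3·-1 + 3·-1 + 5·1 + 1·-2 + 6·-1 + 0·1.

-4 -13
0 2
-22 -17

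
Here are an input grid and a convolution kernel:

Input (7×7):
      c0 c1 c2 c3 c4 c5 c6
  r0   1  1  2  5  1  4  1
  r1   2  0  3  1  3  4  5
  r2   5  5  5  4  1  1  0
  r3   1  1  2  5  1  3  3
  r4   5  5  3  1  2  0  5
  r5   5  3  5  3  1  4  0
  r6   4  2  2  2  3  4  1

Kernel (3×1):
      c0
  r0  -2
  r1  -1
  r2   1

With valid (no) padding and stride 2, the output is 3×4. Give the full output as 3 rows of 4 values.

Output[0,0]: The receptive field on the input at this output position is [1 / 2 / 5]. Elementwise product with the kernel and sum: 1·-2 + 2·-1 + 5·1.

1 -2 -4 -7
-6 -9 -1 2
-11 -9 -2 -9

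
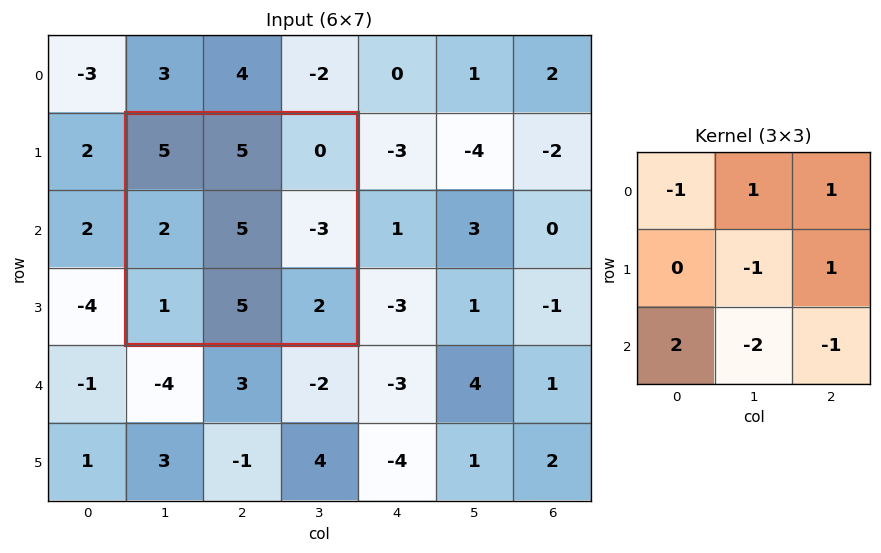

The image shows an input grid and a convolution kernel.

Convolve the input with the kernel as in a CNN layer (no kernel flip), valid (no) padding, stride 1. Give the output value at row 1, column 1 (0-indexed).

-18

The receptive field on the input at this output position is [5 5 0 / 2 5 -3 / 1 5 2]. Elementwise product with the kernel and sum: 5·-1 + 5·1 + 0·1 + 5·-1 + -3·1 + 1·2 + 5·-2 + 2·-1.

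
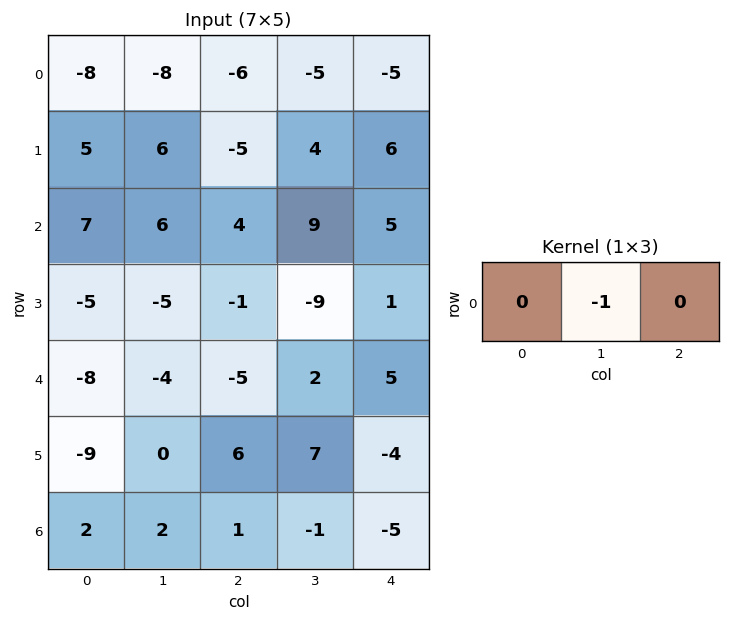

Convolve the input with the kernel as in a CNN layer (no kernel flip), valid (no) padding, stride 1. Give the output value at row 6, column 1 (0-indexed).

-1

The receptive field on the input at this output position is [2 1 -1]. Elementwise product with the kernel and sum: 1·-1.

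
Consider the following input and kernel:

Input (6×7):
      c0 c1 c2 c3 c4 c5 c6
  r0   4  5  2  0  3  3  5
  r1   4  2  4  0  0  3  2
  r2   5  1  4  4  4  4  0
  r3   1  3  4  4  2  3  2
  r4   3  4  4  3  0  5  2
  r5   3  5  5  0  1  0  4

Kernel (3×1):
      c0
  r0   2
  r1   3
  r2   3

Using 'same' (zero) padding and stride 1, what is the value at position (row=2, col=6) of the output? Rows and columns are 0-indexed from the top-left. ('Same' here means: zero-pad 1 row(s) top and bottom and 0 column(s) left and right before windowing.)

10

The receptive field on the zero-padded input at this output position is [2 / 0 / 2]. Elementwise product with the kernel and sum: 2·2 + 0·3 + 2·3.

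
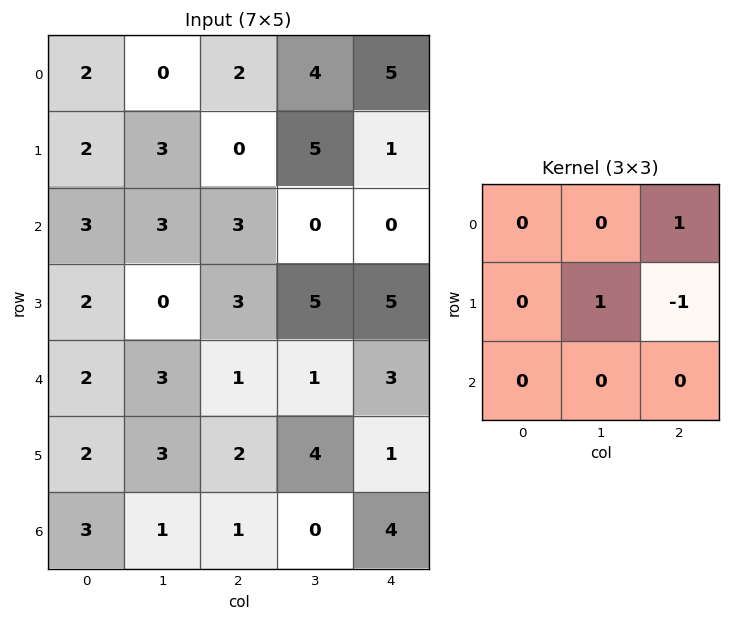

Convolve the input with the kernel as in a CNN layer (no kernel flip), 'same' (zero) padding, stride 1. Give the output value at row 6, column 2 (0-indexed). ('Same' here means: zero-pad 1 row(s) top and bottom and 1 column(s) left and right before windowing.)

5

The receptive field on the zero-padded input at this output position is [3 2 4 / 1 1 0 / 0 0 0]. Elementwise product with the kernel and sum: 4·1 + 1·1 + 0·-1.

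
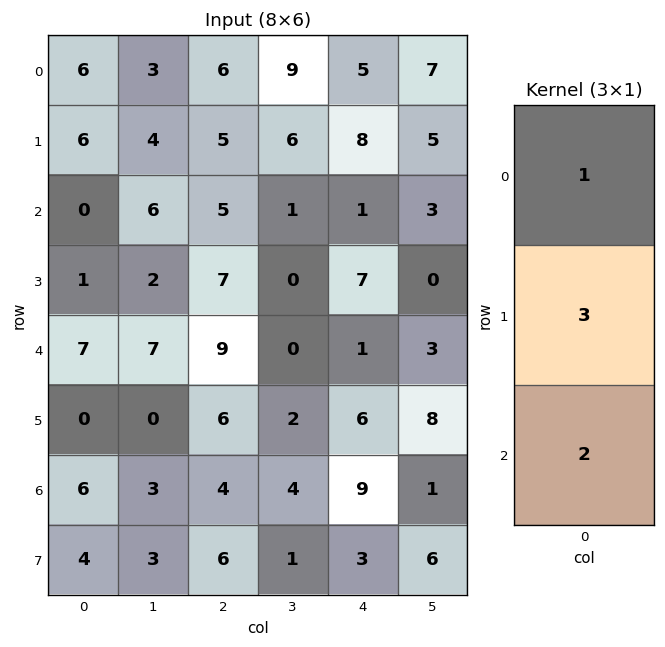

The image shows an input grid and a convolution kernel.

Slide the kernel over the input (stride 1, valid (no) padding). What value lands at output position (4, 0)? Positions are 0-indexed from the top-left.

The receptive field on the input at this output position is [7 / 0 / 6]. Elementwise product with the kernel and sum: 7·1 + 0·3 + 6·2.

19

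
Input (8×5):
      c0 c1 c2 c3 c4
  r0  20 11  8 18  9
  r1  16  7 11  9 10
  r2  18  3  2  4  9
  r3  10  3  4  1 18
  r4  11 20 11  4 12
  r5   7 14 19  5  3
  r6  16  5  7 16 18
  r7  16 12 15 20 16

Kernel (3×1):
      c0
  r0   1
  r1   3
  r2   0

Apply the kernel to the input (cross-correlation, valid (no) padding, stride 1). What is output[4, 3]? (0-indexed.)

19

The receptive field on the input at this output position is [4 / 5 / 16]. Elementwise product with the kernel and sum: 4·1 + 5·3.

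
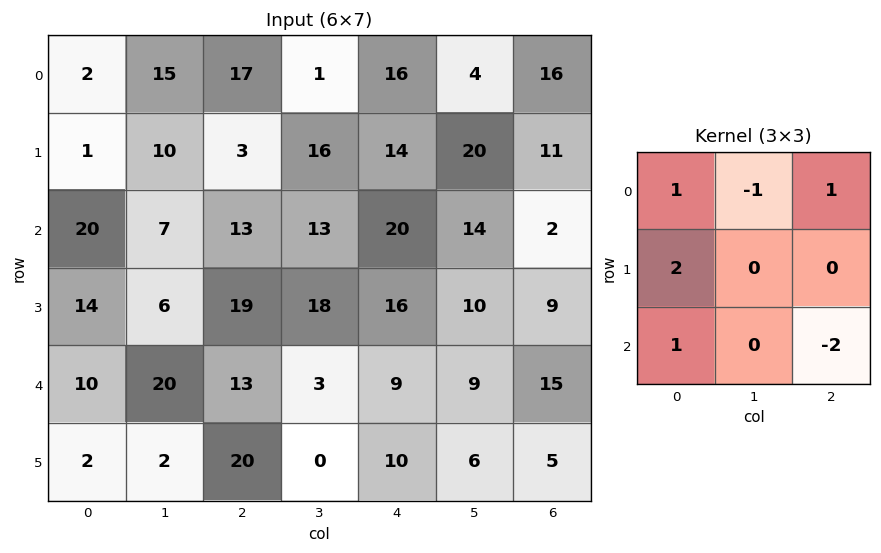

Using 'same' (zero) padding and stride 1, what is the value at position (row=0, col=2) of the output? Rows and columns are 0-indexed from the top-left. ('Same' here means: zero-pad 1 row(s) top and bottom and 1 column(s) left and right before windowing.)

The receptive field on the zero-padded input at this output position is [0 0 0 / 15 17 1 / 10 3 16]. Elementwise product with the kernel and sum: 0·1 + 0·-1 + 0·1 + 15·2 + 10·1 + 16·-2.

8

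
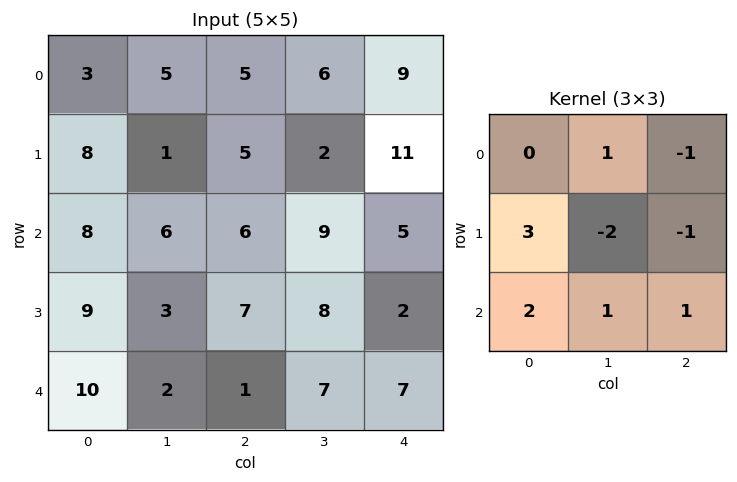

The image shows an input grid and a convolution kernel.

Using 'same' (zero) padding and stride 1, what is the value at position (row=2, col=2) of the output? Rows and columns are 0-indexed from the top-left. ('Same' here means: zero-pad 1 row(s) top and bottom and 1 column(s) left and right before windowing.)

The receptive field on the zero-padded input at this output position is [1 5 2 / 6 6 9 / 3 7 8]. Elementwise product with the kernel and sum: 5·1 + 2·-1 + 6·3 + 6·-2 + 9·-1 + 3·2 + 7·1 + 8·1.

21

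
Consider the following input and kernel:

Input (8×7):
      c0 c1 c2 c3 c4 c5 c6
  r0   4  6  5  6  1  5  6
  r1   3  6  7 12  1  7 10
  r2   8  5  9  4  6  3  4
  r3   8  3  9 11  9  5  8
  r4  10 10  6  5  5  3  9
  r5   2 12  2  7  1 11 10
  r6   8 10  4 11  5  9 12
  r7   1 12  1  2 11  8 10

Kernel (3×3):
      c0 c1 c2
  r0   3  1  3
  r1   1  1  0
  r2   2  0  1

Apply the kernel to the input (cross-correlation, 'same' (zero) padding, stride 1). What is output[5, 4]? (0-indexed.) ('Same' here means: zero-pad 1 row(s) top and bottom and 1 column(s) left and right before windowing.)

The receptive field on the zero-padded input at this output position is [5 5 3 / 7 1 11 / 11 5 9]. Elementwise product with the kernel and sum: 5·3 + 5·1 + 3·3 + 7·1 + 1·1 + 11·2 + 9·1.

68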